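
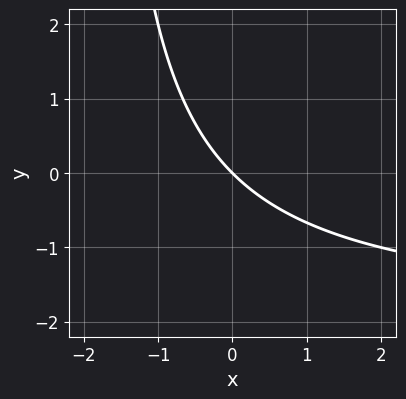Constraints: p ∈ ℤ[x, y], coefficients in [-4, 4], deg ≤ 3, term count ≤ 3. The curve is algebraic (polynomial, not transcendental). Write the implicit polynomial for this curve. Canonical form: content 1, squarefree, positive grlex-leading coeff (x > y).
x*y + 2*x + 2*y

(a) deg p = 2. A generic line meets the curve in up to 2 points.
(b) Reading off the gridlines: one x-axis crossing is at x = 0; it meets the y-axis at y = 0 (among the integer gridlines).
(c) The integer polynomial consistent with all of this is the stated p.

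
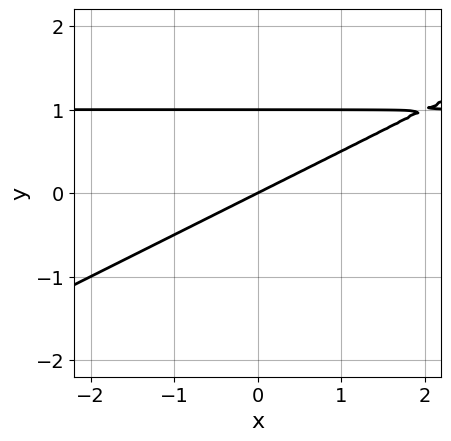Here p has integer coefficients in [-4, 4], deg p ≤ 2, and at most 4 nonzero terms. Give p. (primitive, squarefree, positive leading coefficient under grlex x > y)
1. deg p = 2. No degree-1 curve has this shape.
2. Checking where it meets the axes: one x-axis crossing is at x = 0; the y-axis gridline crossings are at y ∈ {0, 1}.
3. These observations pin down the coefficients.

x*y - 2*y^2 - x + 2*y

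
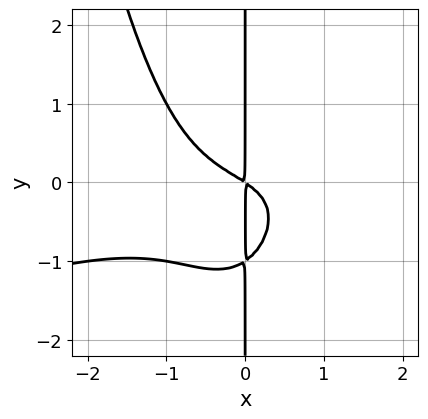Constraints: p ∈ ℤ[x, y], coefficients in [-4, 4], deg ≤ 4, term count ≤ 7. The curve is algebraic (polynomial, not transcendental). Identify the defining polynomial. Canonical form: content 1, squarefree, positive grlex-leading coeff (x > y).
(a) The degree is 4 — no degree-3 curve has this shape.
(b) Checking where it meets the axes: the visible y-axis segment lies entirely on the curve.
(c) Together with the visible shape, these determine p as stated.

x^4 - 3*x^3*y + 3*x*y^2 + 2*x^2 + 3*x*y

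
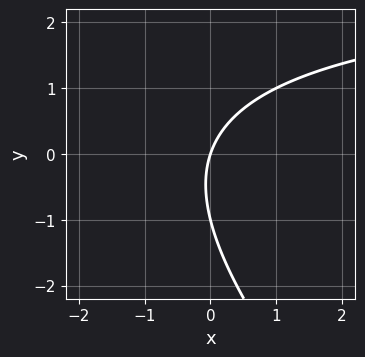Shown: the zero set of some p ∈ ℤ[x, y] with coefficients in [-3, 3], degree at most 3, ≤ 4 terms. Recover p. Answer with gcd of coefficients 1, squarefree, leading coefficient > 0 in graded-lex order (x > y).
(a) Degree: no degree-1 curve has this shape, so deg p = 2.
(b) Reading off the gridlines: it meets the x-axis at x = 0 (among the integer gridlines); the y-axis gridline crossings are at y ∈ {-1, 0}.
(c) Together with the visible shape, these determine p as stated.

x*y + y^2 - 3*x + y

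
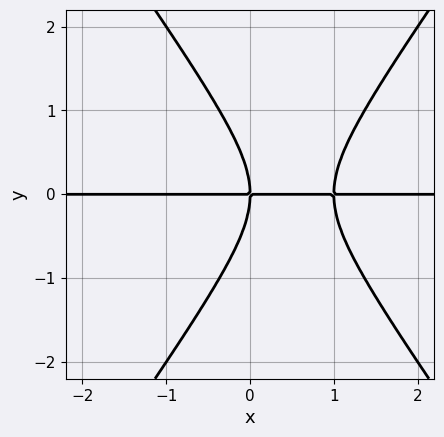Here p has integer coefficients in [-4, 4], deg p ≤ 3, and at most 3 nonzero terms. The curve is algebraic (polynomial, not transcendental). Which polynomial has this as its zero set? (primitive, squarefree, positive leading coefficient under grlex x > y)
(a) Degree: the shape is more complex than any degree-2 curve, so deg p = 3.
(b) Against the integer gridlines: it meets the y-axis at y = 0 (among the integer gridlines); every point of the x-axis in the box is on the curve.
(c) Together with the visible shape, these determine p as stated.

2*x^2*y - y^3 - 2*x*y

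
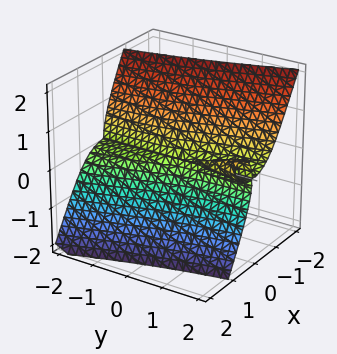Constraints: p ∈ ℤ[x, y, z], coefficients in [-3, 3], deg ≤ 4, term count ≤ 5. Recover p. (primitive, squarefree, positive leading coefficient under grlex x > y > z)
x^3 - x*y*z + x*z^2 + z^3

The picture has 2 separate pieces.
deg p = 3.
Observable constraints: every point of the y-axis in the box is on the surface; it meets the z-axis at z = 0 (among the integer gridlines).
Assembling these constraints gives the stated polynomial.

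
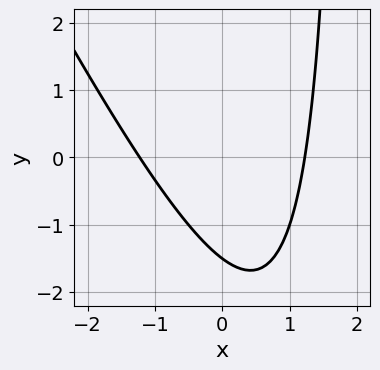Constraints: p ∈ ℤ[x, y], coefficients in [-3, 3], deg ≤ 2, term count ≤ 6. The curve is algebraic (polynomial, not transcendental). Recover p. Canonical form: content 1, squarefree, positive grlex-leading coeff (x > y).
First, deg p = 2. No degree-1 curve has this shape.
Finally, matching integer coefficients to the picture gives p.

2*x^2 + x*y - 2*y - 3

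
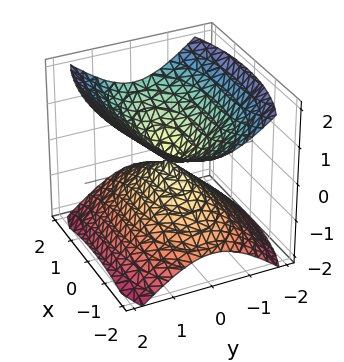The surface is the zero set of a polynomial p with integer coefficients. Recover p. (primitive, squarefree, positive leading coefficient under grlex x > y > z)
1. The picture has 2 separate pieces. They look like related sheets of one shape, so recover p as a whole.
2. The degree is 2 — two nappes meeting at a single point; a quadric.
3. Symmetries: mirror symmetry z ↦ −z ⇒ only even powers of z; mirror symmetry y ↦ −y ⇒ only even powers of y; mirror symmetry x ↦ −x ⇒ only even powers of x.
4. From the visible intercepts: it meets the x-axis at x = 0 (among the integer gridlines); one z-axis crossing is at z = 0; it crosses the y-axis at the gridline y = 0.
5. Fitting integer coefficients to these (and the overall shape) gives p.

x^2 + 3*y^2 - 3*z^2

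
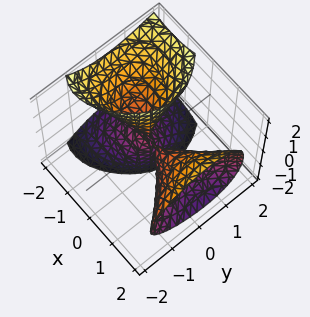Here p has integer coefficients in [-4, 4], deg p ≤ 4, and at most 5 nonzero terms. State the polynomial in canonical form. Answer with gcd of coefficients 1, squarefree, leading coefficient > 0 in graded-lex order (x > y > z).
The picture has 3 separate pieces. Treating them together as one polynomial.
deg p = 3. The shape is more complex than any degree-2 surface.
From the axis intercepts and sections: the visible z-axis segment lies entirely on the surface; it meets the x-axis at x = 0 (among the integer gridlines); it crosses the y-axis at the gridline y = 0.
Putting this together gives p.

x^3 - 2*x*z^2 + y*z^2 - 3*y^2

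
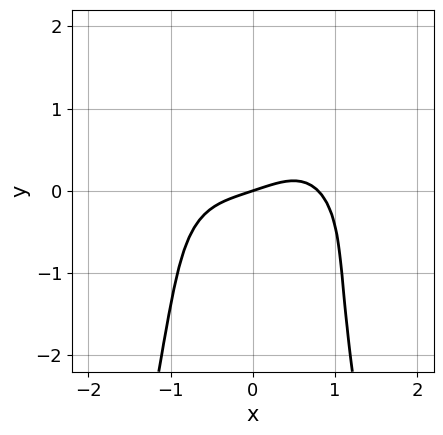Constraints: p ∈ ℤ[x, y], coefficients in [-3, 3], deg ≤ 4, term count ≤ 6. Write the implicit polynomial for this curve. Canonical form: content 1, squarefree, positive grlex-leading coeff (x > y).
(a) deg p = 4. No degree-3 curve has this shape.
(b) Observable constraints: one x-axis crossing is at x = 0; it meets the y-axis at y = 0 (among the integer gridlines).
(c) Assembling these constraints gives the stated polynomial.

2*x^4 + 2*x^2*y^2 + y^3 - x + 3*y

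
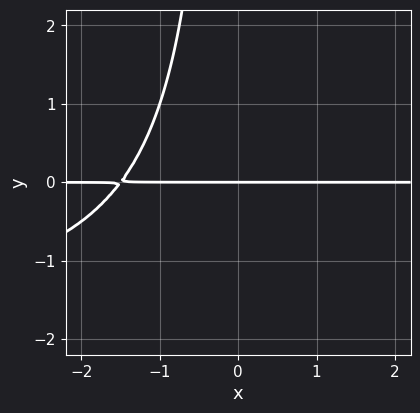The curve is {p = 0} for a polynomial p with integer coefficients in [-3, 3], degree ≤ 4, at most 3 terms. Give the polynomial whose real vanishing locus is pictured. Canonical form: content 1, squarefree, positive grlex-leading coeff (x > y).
(a) Degree: no degree-2 curve has this shape, so deg p = 3.
(b) Reading off the gridlines: every point of the x-axis in the box is on the curve; it meets the y-axis at y = 0 (among the integer gridlines).
(c) Matching integer coefficients to the picture gives p.

x*y^2 + 2*x*y + 3*y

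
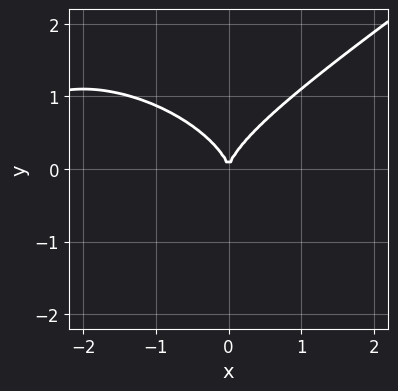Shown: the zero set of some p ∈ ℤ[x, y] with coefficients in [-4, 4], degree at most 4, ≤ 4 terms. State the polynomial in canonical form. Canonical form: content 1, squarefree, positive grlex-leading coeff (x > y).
The degree is 3 — no degree-2 curve has this shape.
From the axis intercepts and sections: it meets the x-axis at x = 0 (among the integer gridlines); it crosses the y-axis at the gridline y = 0.
Matching integer coefficients to the picture gives p.

x^3 - 3*y^3 + 3*x^2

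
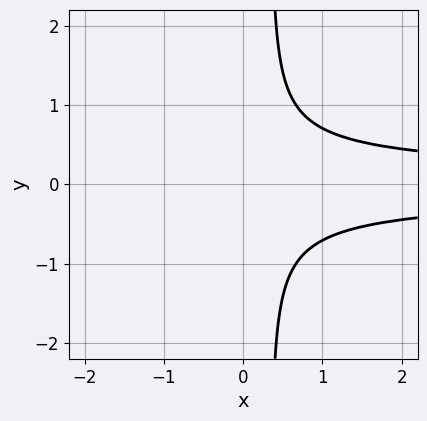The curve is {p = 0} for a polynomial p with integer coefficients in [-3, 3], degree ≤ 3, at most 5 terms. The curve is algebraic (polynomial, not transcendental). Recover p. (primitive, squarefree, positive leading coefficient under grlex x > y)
3*x*y^2 - y^2 - 1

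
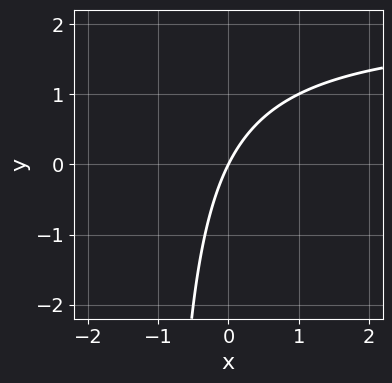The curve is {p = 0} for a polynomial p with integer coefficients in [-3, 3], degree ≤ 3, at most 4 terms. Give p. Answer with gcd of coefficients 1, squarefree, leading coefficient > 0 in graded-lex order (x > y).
x*y - 2*x + y

(a) Degree: a generic line meets the curve in up to 2 points, so deg p = 2.
(b) Reading off the gridlines: it meets the y-axis at y = 0 (among the integer gridlines); one x-axis crossing is at x = 0.
(c) The integer polynomial consistent with all of this is the stated p.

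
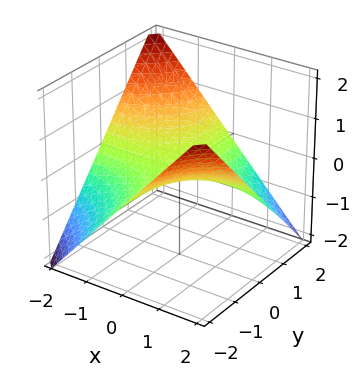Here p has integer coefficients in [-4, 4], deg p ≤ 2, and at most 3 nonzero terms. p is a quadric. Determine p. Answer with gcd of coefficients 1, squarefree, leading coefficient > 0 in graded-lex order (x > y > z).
x*y + 2*z

First, the degree is 2 — a hyperbolic paraboloid; a quadric.
Next, reading off the gridlines: it crosses the z-axis at the gridline z = 0; every point of the y-axis in the box is on the surface.
Finally, these observations pin down the coefficients.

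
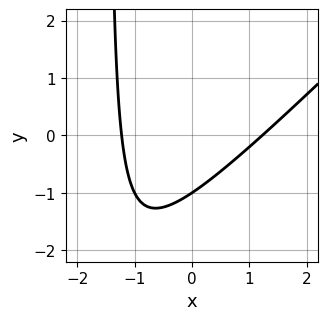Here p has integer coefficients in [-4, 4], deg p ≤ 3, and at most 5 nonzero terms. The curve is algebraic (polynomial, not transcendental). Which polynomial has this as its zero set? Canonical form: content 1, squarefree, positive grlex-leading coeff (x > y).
2*x^2 - 2*x*y - 3*y - 3

First, the degree is 2 — no degree-1 curve has this shape.
Then, checking where it meets the axes: it crosses the y-axis at the gridline y = -1.
Finally, together with the visible shape, these determine p as stated.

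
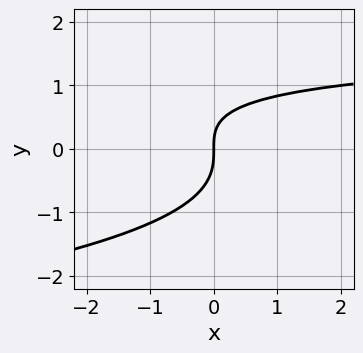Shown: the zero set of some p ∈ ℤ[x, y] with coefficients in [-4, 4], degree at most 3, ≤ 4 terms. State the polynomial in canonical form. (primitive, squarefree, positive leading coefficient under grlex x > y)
2*y^3 + x*y - 2*x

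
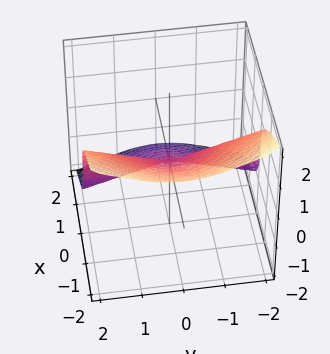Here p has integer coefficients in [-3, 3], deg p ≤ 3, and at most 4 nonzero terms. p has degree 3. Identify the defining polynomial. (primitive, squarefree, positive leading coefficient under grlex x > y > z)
(a) Degree: no degree-2 surface has this shape, so deg p = 3.
(b) Observable constraints: one x-axis crossing is at x = 0; one z-axis crossing is at z = 0.
(c) These observations pin down the coefficients.

x^3 + 2*x*y^2 + 3*z^3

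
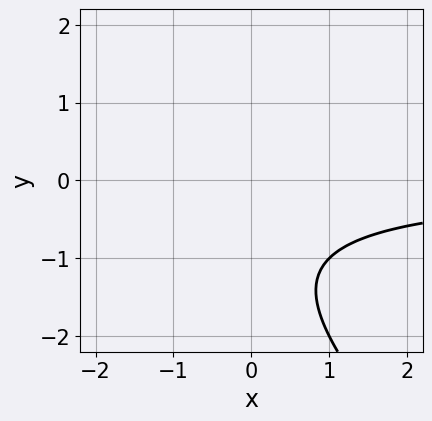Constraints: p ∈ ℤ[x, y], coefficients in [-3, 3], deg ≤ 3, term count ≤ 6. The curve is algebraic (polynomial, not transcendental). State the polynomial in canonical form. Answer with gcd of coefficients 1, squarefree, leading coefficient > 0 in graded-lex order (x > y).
x*y + y^2 + 2*y + 2

First, the degree is 2 — no degree-1 curve has this shape.
Next, observable constraints: it misses every integer gridline on the y-axis; the curve avoids every integer x-axis point in the box.
Finally, putting this together gives p.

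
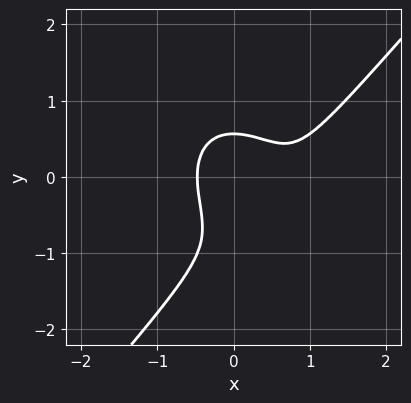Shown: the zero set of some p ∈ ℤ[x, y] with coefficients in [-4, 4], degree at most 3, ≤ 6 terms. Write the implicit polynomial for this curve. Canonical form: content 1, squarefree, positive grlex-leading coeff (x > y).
3*x^3 - 2*y^3 - 3*x^2 - 2*y^2 + 1

(a) deg p = 3. A generic line meets the curve in up to 3 points.
(b) The integer polynomial consistent with all of this is the stated p.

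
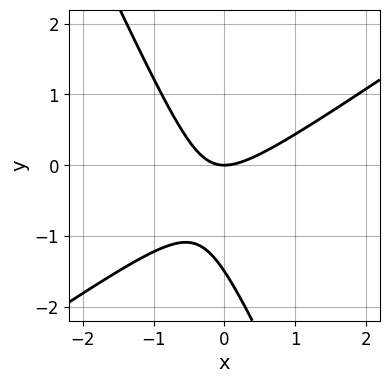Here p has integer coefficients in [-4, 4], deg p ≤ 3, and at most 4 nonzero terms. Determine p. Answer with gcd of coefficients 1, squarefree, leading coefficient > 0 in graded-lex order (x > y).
(a) deg p = 2. No degree-1 curve has this shape.
(b) From the visible intercepts: it meets the y-axis at y = 0 (among the integer gridlines); it crosses the x-axis at the gridline x = 0.
(c) Matching integer coefficients to the picture gives p.

3*x^2 - 3*x*y - 2*y^2 - 3*y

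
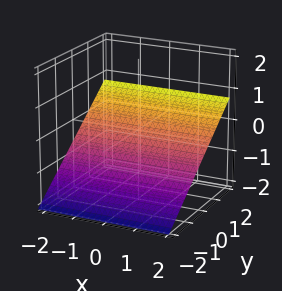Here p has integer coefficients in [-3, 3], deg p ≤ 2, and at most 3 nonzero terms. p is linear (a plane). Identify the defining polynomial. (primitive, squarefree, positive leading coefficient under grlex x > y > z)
First, deg p = 1. The surface is flat (a plane).
Then, reading off the gridlines: the surface avoids every integer x-axis point in the box; it crosses the y-axis at the gridline y = 1.
Finally, assembling these constraints gives the stated polynomial.

2*y - 3*z - 2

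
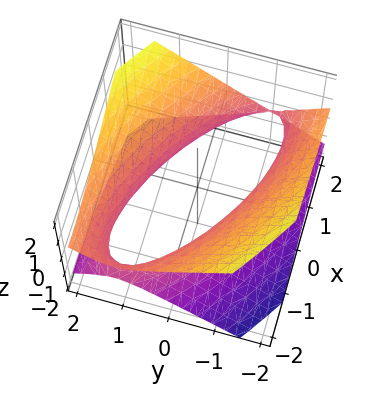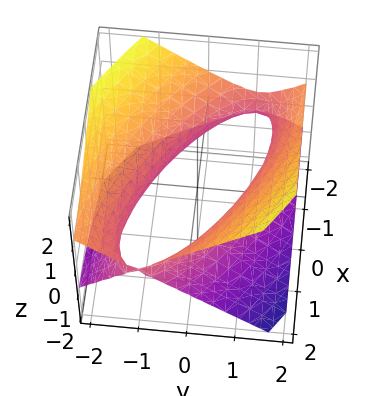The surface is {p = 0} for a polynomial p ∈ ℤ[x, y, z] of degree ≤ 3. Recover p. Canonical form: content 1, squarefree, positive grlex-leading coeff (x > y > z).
First, deg p = 2.
Next, from the axis intercepts and sections: among the integer gridlines, it crosses the y-axis at y ∈ {-1, 1}; no z-intercept at any integer in the box.
Finally, assembling these constraints gives the stated polynomial.

x^2 + 2*x*y + 2*y^2 - 3*z^2 - 2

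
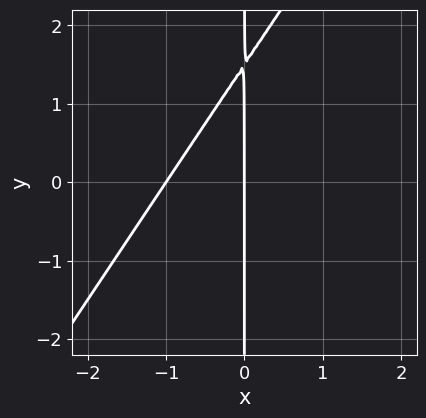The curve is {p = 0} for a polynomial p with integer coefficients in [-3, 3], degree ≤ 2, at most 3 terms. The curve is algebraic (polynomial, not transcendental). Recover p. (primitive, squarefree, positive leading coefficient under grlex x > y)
3*x^2 - 2*x*y + 3*x

First, deg p = 2.
Next, observable constraints: among the integer gridlines, it crosses the x-axis at x ∈ {-1, 0}; every point of the y-axis in the box is on the curve.
Finally, putting this together gives p.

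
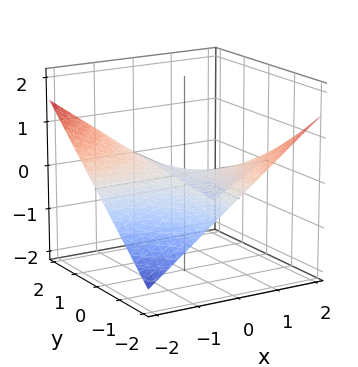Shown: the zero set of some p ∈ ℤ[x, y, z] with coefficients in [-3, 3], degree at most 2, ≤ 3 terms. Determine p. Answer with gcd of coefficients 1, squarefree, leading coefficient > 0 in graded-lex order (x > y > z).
The degree is 2 — no degree-1 surface has this shape.
Observable constraints: the visible y-axis segment lies entirely on the surface; one z-axis crossing is at z = 0.
Matching integer coefficients to the picture gives p. Check: (-2, 0, 0) on the x-axis lies on the surface, and p(-2, 0, 0) = 0. ✓

x*y + 3*z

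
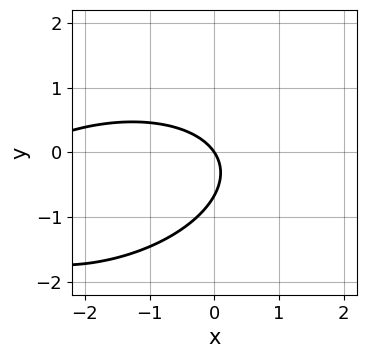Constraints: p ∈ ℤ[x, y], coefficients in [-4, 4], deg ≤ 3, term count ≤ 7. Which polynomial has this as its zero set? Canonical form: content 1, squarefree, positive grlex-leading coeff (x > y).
x^2 - x*y + 3*y^2 + 3*x + 2*y

(a) The degree is 2 — the shape is more complex than any degree-1 curve.
(b) From the visible intercepts: it meets the x-axis at x = 0 (among the integer gridlines); one y-axis crossing is at y = 0.
(c) Solving for integer coefficients yields p as stated.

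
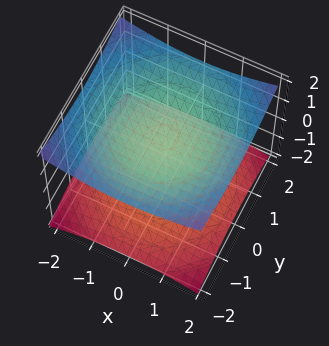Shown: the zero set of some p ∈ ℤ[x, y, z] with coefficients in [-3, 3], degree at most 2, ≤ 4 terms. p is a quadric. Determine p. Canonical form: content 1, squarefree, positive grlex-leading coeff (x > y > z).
(a) The picture has 2 separate pieces. Treating them together as one polynomial.
(b) deg p = 2. Two separate bowl-shaped sheets opening away from each other; a quadric.
(c) Symmetries: mirror symmetry z ↦ −z ⇒ only even powers of z; rotational symmetry about the z-axis ⇒ p depends on x, y only through x² + y².
(d) From the axis intercepts and sections: the surface avoids every integer x-axis point in the box; the z-axis gridline crossings are at z ∈ {-1, 1}; it misses every integer gridline on the y-axis.
(e) These observations pin down the coefficients.

x^2 + y^2 - 3*z^2 + 3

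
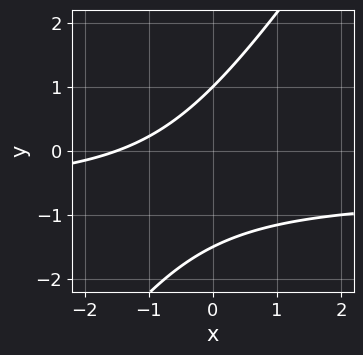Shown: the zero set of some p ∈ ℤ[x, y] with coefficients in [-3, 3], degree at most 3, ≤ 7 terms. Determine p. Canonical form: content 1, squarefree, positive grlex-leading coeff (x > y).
1. Degree: no degree-1 curve has this shape, so deg p = 2.
2. Observable constraints: it meets the y-axis at y = 1 (among the integer gridlines).
3. Solving for integer coefficients yields p as stated.

3*x*y - 2*y^2 + 2*x - y + 3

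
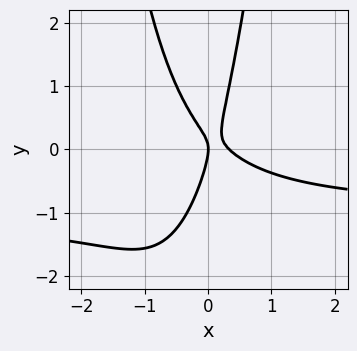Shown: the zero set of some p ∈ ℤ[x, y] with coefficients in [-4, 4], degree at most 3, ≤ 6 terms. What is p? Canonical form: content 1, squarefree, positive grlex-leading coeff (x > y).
3*x^2*y + 3*x^2 + 2*x*y - y^2 - x

(a) deg p = 3. The shape is more complex than any degree-2 curve.
(b) Observable constraints: it meets the y-axis at y = 0 (among the integer gridlines); it meets the x-axis at x = 0 (among the integer gridlines).
(c) Assembling these constraints gives the stated polynomial.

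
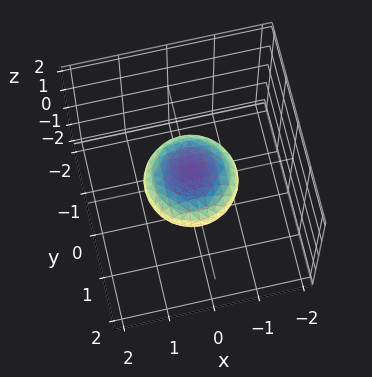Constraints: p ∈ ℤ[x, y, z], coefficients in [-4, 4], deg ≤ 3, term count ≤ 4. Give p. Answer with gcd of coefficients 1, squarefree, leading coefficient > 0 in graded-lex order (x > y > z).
x^2 + y^2 + 2*z^2 - 1

(a) deg p = 2. Bounded and convex; a quadric.
(b) Symmetries: mirror symmetry z ↦ −z ⇒ only even powers of z; the z-axis is an axis of rotation, so x and y enter only as x² + y².
(c) Observable constraints: the y-axis gridline crossings are at y ∈ {-1, 1}; a circular section at z = 0 has radius exactly 1; among the integer gridlines, it crosses the x-axis at x ∈ {-1, 1}.
(d) Fitting integer coefficients to these (and the overall shape) gives p.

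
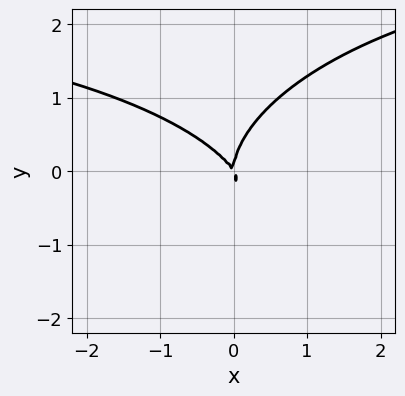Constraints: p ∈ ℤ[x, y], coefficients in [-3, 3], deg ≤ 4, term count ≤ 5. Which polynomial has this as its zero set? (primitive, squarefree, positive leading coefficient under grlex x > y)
1. deg p = 3. The shape is more complex than any degree-2 curve.
2. Against the integer gridlines: one x-axis crossing is at x = 0; one y-axis crossing is at y = 0.
3. The integer polynomial consistent with all of this is the stated p.

x^2*y + 2*y^3 - 3*x^2 - 2*x*y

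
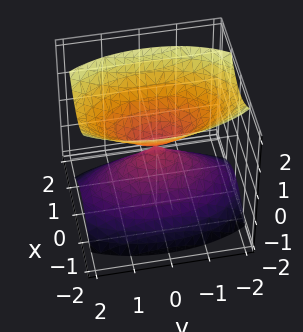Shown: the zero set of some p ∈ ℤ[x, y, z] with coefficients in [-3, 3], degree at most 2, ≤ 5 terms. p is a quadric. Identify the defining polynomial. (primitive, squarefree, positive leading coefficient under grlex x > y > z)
3*x^2 + y^2 - 2*z^2

First, I count 2 distinct pieces. They look like related sheets of one shape, so recover p as a whole.
Then, degree: two nappes meeting at a single point; a quadric, so deg p = 2.
Then, symmetries: it's symmetric under y → −y, forcing even powers of y; mirror symmetry z ↦ −z ⇒ only even powers of z; the x ↦ −x reflection is a symmetry, so x appears only in even powers.
Next, against the integer gridlines: it meets the x-axis at x = 0 (among the integer gridlines); one z-axis crossing is at z = 0; it crosses the y-axis at the gridline y = 0.
Finally, these observations pin down the coefficients.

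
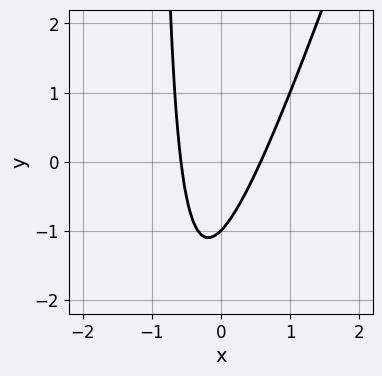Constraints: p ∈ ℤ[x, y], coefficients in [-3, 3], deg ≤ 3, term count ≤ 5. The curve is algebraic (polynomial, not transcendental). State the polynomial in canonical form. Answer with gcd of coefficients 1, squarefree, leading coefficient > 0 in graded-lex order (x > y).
3*x^2 - x*y - y - 1

First, deg p = 2. No degree-1 curve has this shape.
Next, observable constraints: one y-axis crossing is at y = -1.
Finally, solving for integer coefficients yields p as stated.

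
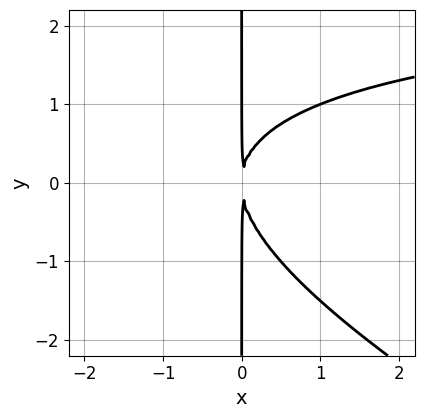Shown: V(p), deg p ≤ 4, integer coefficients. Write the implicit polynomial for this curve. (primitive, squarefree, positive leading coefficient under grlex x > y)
(a) The degree is 3 — no degree-2 curve has this shape.
(b) Checking where it meets the axes: the visible y-axis segment lies entirely on the curve.
(c) These observations pin down the coefficients.

x^2*y + 2*x*y^2 - 3*x^2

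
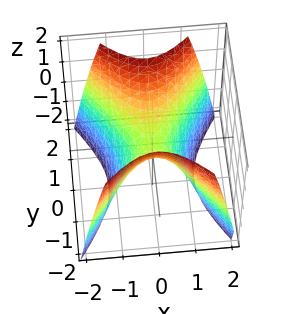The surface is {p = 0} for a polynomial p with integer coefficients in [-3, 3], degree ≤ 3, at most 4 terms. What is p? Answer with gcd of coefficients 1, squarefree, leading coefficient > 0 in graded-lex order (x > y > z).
1. deg p = 2.
2. Symmetries: the x ↦ −x reflection is a symmetry, so x appears only in even powers; it's symmetric under y → −y, forcing even powers of y.
3. Checking where it meets the axes: one z-axis crossing is at z = 0; it crosses the x-axis at the gridline x = 0; one y-axis crossing is at y = 0.
4. Matching integer coefficients to the picture gives p.

3*x^2 - 2*y^2 + 2*z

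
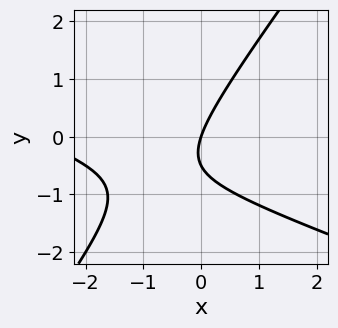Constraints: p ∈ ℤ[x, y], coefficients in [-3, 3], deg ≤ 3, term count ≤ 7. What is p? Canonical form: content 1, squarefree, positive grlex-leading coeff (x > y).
(a) The degree is 2 — the shape is more complex than any degree-1 curve.
(b) Observable constraints: it meets the y-axis at y = 0 (among the integer gridlines); it meets the x-axis at x = 0 (among the integer gridlines).
(c) Together with the visible shape, these determine p as stated.

x^2 + 2*x*y - 2*y^2 + 3*x - y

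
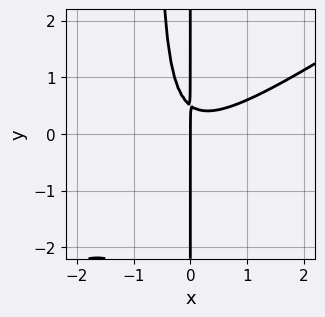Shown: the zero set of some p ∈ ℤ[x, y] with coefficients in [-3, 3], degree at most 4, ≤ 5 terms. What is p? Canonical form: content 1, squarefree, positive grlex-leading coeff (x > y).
2*x^3 - 3*x^2*y - 2*x*y + x

Degree: a generic line meets the curve in up to 3 points, so deg p = 3.
Observable constraints: it crosses the x-axis at the gridline x = 0; the visible y-axis segment lies entirely on the curve.
Fitting integer coefficients to these (and the overall shape) gives p.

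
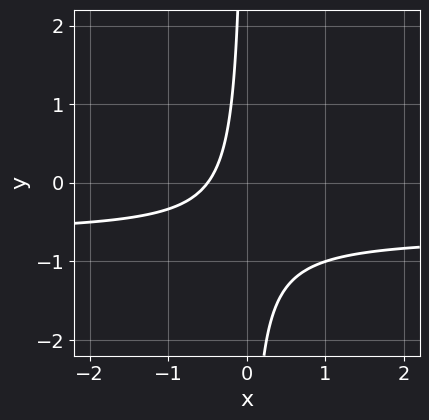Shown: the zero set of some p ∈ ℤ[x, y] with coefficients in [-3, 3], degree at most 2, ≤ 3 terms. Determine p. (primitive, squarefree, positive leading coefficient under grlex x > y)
3*x*y + 2*x + 1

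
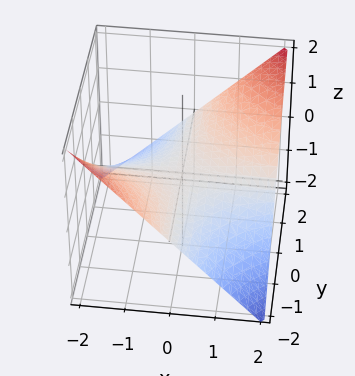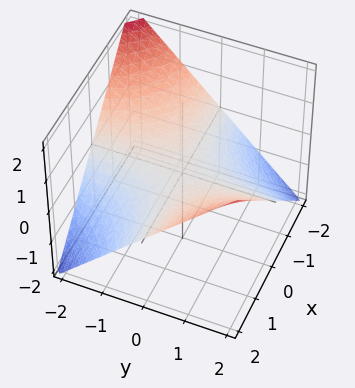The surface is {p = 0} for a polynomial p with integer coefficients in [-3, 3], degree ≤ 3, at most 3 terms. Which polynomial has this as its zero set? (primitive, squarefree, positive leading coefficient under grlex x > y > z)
x*y - 2*z

deg p = 2. A hyperbolic paraboloid; a quadric.
Checking where it meets the axes: every point of the y-axis in the box is on the surface; every point of the x-axis in the box is on the surface; it crosses the z-axis at the gridline z = 0.
The integer polynomial consistent with all of this is the stated p.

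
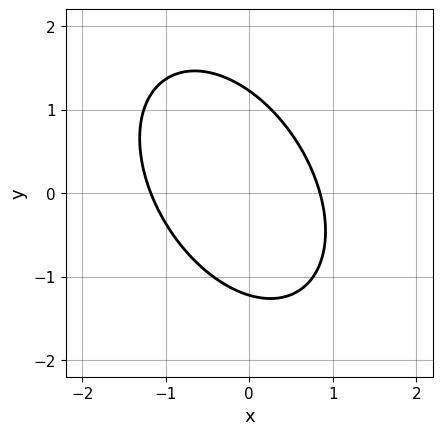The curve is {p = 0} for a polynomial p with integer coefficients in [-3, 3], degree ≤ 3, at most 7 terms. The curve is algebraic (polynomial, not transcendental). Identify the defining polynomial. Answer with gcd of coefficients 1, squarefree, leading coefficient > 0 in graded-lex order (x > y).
3*x^2 + 2*x*y + 2*y^2 + x - 3

(a) deg p = 2. A generic line meets the curve in up to 2 points.
(b) Solving for integer coefficients yields p as stated.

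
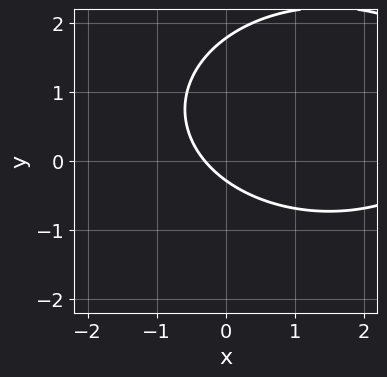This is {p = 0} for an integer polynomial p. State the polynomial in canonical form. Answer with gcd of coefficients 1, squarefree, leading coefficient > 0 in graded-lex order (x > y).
1. deg p = 2.
2. Solving for integer coefficients yields p as stated.

x^2 + 2*y^2 - 3*x - 3*y - 1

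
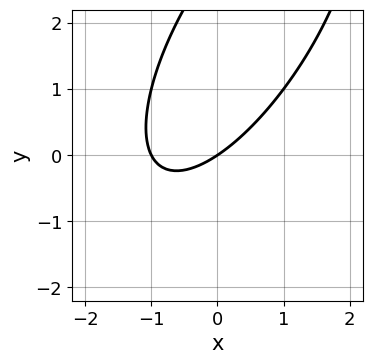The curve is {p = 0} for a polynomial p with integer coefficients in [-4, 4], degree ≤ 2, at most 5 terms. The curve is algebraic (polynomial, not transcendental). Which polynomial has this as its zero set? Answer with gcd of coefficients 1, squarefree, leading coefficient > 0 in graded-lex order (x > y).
2*x^2 - 2*x*y + y^2 + 2*x - 3*y

Degree: no degree-1 curve has this shape, so deg p = 2.
From the visible intercepts: it meets the y-axis at y = 0 (among the integer gridlines); the x-axis gridline crossings are at x ∈ {-1, 0}.
Putting this together gives p.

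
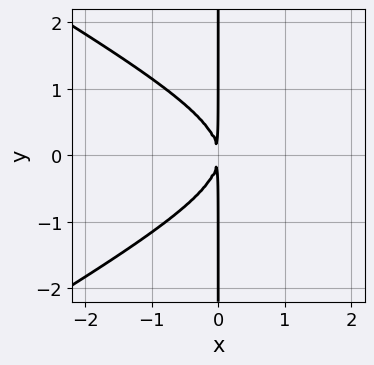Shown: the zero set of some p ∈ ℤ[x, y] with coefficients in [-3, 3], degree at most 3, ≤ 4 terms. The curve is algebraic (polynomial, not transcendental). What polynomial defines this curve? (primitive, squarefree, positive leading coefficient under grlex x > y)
x^3 - 3*x*y^2 - 3*x^2

(a) deg p = 3.
(b) Symmetries: mirror symmetry y ↦ −y ⇒ only even powers of y.
(c) Observable constraints: the visible y-axis segment lies entirely on the curve.
(d) Together with the visible shape, these determine p as stated.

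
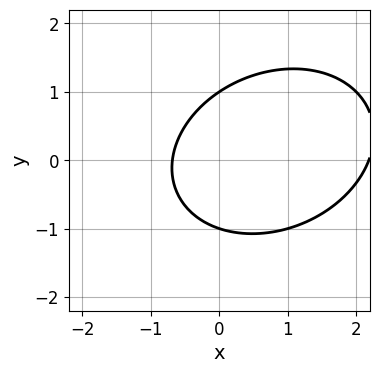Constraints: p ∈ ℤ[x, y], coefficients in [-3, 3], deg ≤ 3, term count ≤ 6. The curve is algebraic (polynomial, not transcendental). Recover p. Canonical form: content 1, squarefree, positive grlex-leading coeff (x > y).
2*x^2 - x*y + 3*y^2 - 3*x - 3

First, the degree is 2 — a generic line meets the curve in up to 2 points.
Then, from the axis intercepts and sections: among the integer gridlines, it crosses the y-axis at y ∈ {-1, 1}.
Finally, matching integer coefficients to the picture gives p.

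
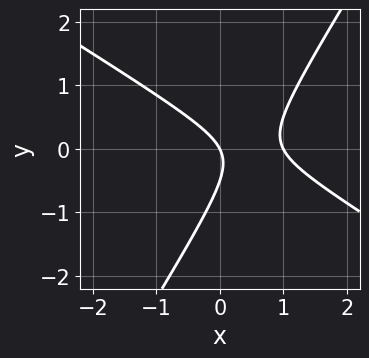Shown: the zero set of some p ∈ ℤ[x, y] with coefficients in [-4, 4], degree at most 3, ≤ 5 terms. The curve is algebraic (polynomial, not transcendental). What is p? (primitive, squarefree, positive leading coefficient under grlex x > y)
2*x^2 + 2*x*y - 2*y^2 - 2*x - y

(a) deg p = 2. A generic line meets the curve in up to 2 points.
(b) Observable constraints: among the integer gridlines, it crosses the x-axis at x ∈ {0, 1}; one y-axis crossing is at y = 0.
(c) Assembling these constraints gives the stated polynomial.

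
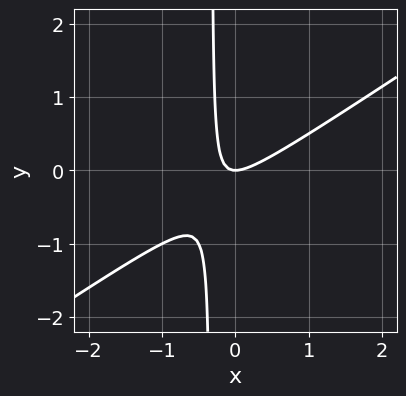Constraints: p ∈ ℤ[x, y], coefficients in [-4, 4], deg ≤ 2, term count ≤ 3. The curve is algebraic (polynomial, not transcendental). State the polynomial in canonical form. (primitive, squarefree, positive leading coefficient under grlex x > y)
2*x^2 - 3*x*y - y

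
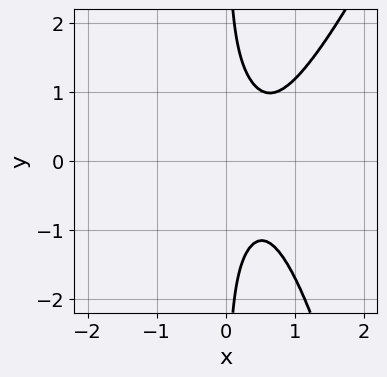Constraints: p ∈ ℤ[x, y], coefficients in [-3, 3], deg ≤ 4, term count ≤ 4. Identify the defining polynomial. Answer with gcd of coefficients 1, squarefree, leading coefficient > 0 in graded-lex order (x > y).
deg p = 4. The shape is more complex than any degree-3 curve.
Against the integer gridlines: it misses every integer gridline on the x-axis; no y-intercept at any integer in the box.
These observations pin down the coefficients.

3*x^4 - x^3*y - 2*x*y^2 + 1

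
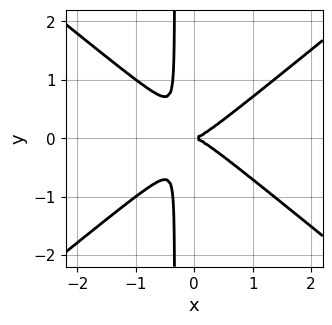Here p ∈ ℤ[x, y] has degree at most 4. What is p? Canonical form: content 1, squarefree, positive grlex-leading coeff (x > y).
2*x^3 - 3*x*y^2 - y^2

1. Degree: the shape is more complex than any degree-2 curve, so deg p = 3.
2. Symmetries: mirror symmetry y ↦ −y ⇒ only even powers of y.
3. Observable constraints: one y-axis crossing is at y = 0; it crosses the x-axis at the gridline x = 0.
4. Fitting integer coefficients to these (and the overall shape) gives p.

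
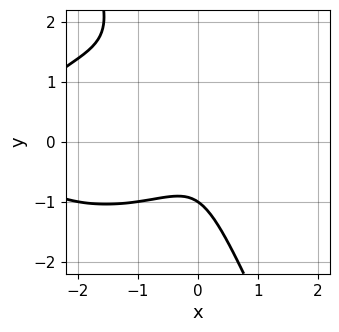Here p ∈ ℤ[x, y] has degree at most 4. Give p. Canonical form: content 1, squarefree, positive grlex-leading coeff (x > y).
First, deg p = 3. No degree-2 curve has this shape.
Then, checking where it meets the axes: it meets the y-axis at y = -1 (among the integer gridlines); it misses every integer gridline on the x-axis.
Finally, fitting integer coefficients to these (and the overall shape) gives p.

x^3 + 2*x*y^2 + y^3 + 3*x^2 + 1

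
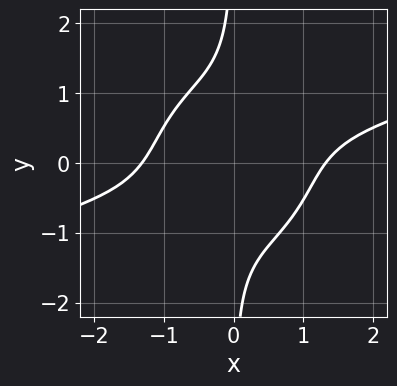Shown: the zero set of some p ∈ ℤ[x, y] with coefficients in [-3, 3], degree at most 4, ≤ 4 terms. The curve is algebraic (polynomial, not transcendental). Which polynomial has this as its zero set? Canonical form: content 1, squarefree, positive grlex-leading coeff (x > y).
x^4 - 3*x^3*y - 3*x*y^3 - 3

(a) The degree is 4 — the shape is more complex than any degree-3 curve.
(b) Observable constraints: the curve avoids every integer y-axis point in the box.
(c) These observations pin down the coefficients.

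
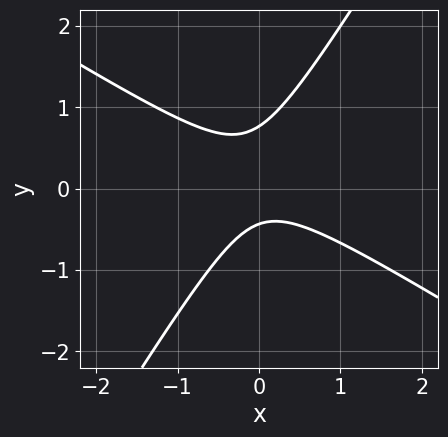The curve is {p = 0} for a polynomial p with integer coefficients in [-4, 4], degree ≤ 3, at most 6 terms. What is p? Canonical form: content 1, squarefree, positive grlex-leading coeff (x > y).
(a) Degree: a generic line meets the curve in up to 2 points, so deg p = 2.
(b) Observable constraints: it misses every integer gridline on the x-axis.
(c) Solving for integer coefficients yields p as stated.

3*x^2 + 3*x*y - 3*y^2 + y + 1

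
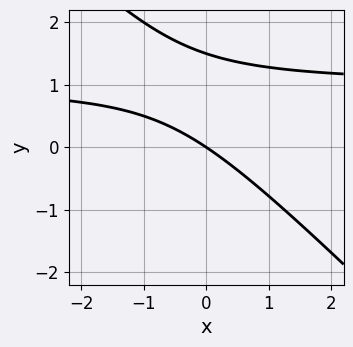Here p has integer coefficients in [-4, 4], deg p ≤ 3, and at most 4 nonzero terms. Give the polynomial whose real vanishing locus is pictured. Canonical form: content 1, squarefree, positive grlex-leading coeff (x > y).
First, deg p = 2.
Then, from the axis intercepts and sections: it crosses the y-axis at the gridline y = 0; one x-axis crossing is at x = 0.
Finally, fitting integer coefficients to these (and the overall shape) gives p.

2*x*y + 2*y^2 - 2*x - 3*y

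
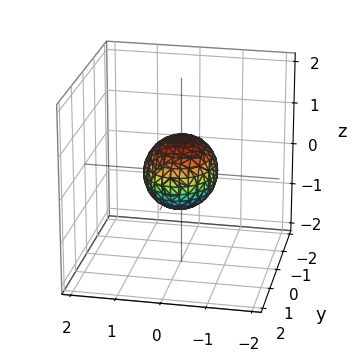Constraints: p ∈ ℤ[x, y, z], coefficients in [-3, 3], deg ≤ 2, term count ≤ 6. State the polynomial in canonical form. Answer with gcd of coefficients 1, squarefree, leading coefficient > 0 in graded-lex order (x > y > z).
3*x^2 + 2*y^2 + 3*z^2 - 2

First, deg p = 2. Bounded and convex; a quadric.
Then, symmetries: mirror symmetry x ↦ −x ⇒ only even powers of x; the z ↦ −z reflection is a symmetry, so z appears only in even powers; mirror symmetry y ↦ −y ⇒ only even powers of y.
Then, observable constraints: among the integer gridlines, it crosses the y-axis at y ∈ {-1, 1}.
Finally, the integer polynomial consistent with all of this is the stated p.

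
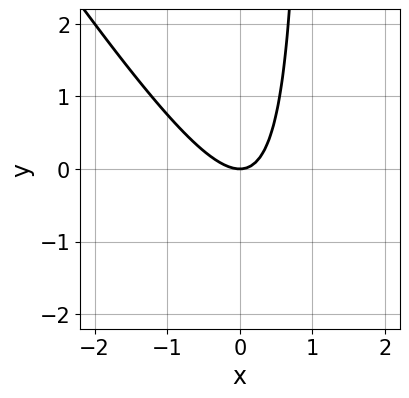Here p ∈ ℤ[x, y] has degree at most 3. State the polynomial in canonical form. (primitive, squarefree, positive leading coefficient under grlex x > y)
3*x^2 + 2*x*y - 2*y

1. The degree is 2 — no degree-1 curve has this shape.
2. From the axis intercepts and sections: one y-axis crossing is at y = 0; it meets the x-axis at x = 0 (among the integer gridlines).
3. Matching integer coefficients to the picture gives p.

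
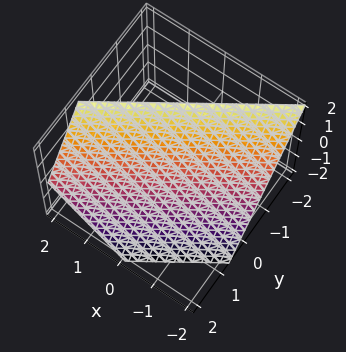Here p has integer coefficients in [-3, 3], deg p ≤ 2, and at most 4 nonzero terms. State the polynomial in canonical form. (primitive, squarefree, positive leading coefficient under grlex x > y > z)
2*x - 3*y - 2*z + 2

First, degree: the surface is flat (a plane), so deg p = 1.
Then, against the integer gridlines: it crosses the x-axis at the gridline x = -1; it meets the z-axis at z = 1 (among the integer gridlines).
Finally, the integer polynomial consistent with all of this is the stated p.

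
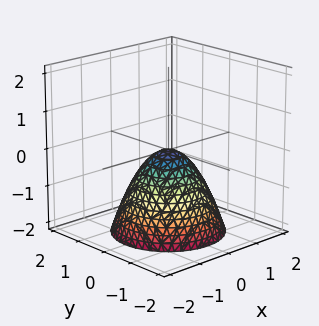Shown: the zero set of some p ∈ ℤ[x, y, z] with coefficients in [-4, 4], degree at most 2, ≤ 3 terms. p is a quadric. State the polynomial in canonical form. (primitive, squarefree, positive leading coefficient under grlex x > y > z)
1. deg p = 2. A single bowl opening along one axis; a quadric.
2. By symmetry, every cross-section ⟂ z is a circle, so x, y appear only via x² + y².
3. Checking where it meets the axes: it meets the x-axis at x = 0 (among the integer gridlines); it crosses the z-axis at the gridline z = 0; a circular section at z = -1 has radius exactly 1.
4. Solving for integer coefficients yields p as stated.

x^2 + y^2 + z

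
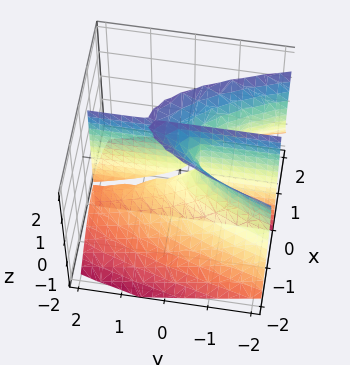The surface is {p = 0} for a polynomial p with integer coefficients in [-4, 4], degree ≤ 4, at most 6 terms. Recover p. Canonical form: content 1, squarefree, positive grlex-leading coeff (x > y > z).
3*x^3 - 2*x*z^2 + 3*x*y + 3*x*z

First, I count 2 distinct pieces.
Next, the degree is 3 — the shape is more complex than any degree-2 surface.
Next, checking where it meets the axes: the visible z-axis segment lies entirely on the surface; every point of the y-axis in the box is on the surface; one x-axis crossing is at x = 0.
Finally, matching integer coefficients to the picture gives p.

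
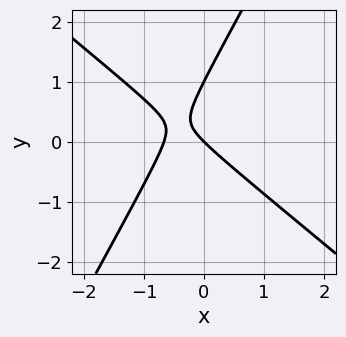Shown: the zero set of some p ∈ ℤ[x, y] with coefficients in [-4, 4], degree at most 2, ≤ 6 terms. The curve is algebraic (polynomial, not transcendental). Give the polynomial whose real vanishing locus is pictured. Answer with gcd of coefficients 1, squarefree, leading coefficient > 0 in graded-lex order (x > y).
deg p = 2. The shape is more complex than any degree-1 curve.
Checking where it meets the axes: the y-axis gridline crossings are at y ∈ {0, 1}; it meets the x-axis at x = 0 (among the integer gridlines).
These observations pin down the coefficients.

3*x^2 + 2*x*y - 2*y^2 + 2*x + 2*y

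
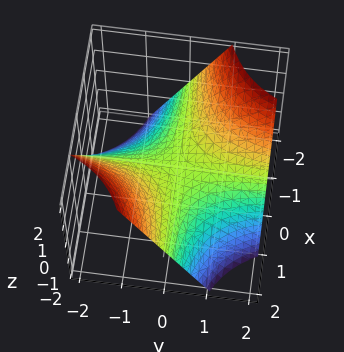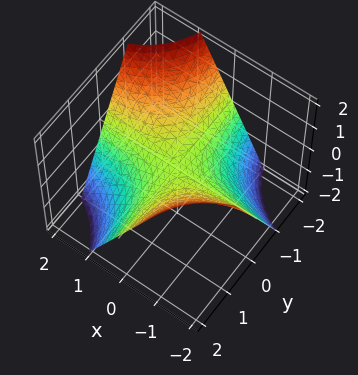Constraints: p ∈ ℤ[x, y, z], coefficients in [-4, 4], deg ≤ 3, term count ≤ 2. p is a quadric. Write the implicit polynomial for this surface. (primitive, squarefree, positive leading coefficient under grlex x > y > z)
(a) Degree: a hyperbolic paraboloid; a quadric, so deg p = 2.
(b) From the axis intercepts and sections: the visible x-axis segment lies entirely on the surface; every point of the y-axis in the box is on the surface.
(c) Putting this together gives p.

x*y + z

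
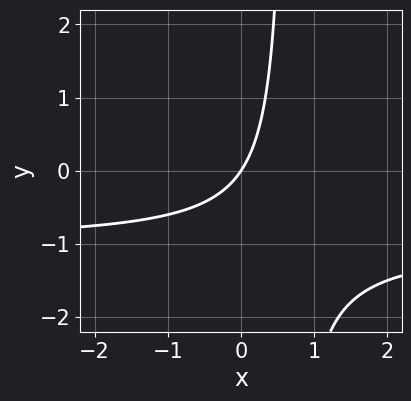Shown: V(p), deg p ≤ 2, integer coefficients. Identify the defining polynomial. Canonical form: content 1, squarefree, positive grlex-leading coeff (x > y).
3*x*y + 3*x - 2*y

(a) The degree is 2 — a generic line meets the curve in up to 2 points.
(b) Against the integer gridlines: one x-axis crossing is at x = 0; one y-axis crossing is at y = 0.
(c) Putting this together gives p.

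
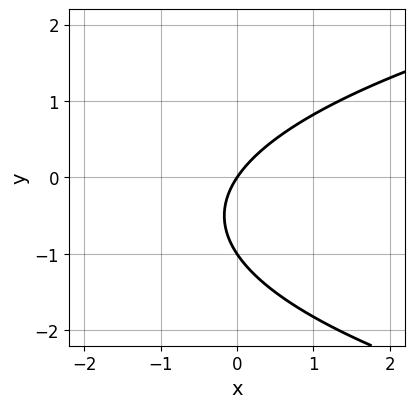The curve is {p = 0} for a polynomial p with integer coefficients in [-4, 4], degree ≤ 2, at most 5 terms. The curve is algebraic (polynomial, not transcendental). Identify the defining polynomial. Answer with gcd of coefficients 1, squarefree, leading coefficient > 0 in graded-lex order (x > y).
2*y^2 - 3*x + 2*y

deg p = 2. No degree-1 curve has this shape.
Reading off the gridlines: one x-axis crossing is at x = 0; among the integer gridlines, it crosses the y-axis at y ∈ {-1, 0}.
Matching integer coefficients to the picture gives p.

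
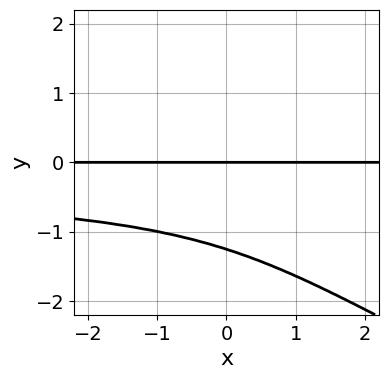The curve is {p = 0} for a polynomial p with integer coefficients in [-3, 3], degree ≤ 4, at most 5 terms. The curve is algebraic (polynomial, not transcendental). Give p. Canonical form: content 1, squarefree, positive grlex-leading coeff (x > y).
First, deg p = 4. A generic line meets the curve in up to 4 points.
Then, from the axis intercepts and sections: every point of the x-axis in the box is on the curve; it meets the y-axis at y = 0 (among the integer gridlines).
Finally, matching integer coefficients to the picture gives p.

x*y^3 + 2*y^4 + 3*y^3 + 3*y^2 + 3*y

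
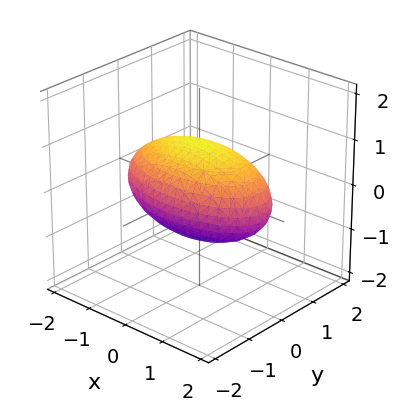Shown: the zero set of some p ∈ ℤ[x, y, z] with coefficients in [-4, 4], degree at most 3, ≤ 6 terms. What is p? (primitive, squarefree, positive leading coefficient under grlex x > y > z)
x^2 + 3*y^2 + 3*z^2 - 3

(a) Degree: bounded and convex; a quadric, so deg p = 2.
(b) Symmetries: the z ↦ −z reflection is a symmetry, so z appears only in even powers; mirror symmetry y ↦ −y ⇒ only even powers of y; it's symmetric under x → −x, forcing even powers of x.
(c) Reading off the gridlines: among the integer gridlines, it crosses the y-axis at y ∈ {-1, 1}; the z-axis gridline crossings are at z ∈ {-1, 1}.
(d) The integer polynomial consistent with all of this is the stated p.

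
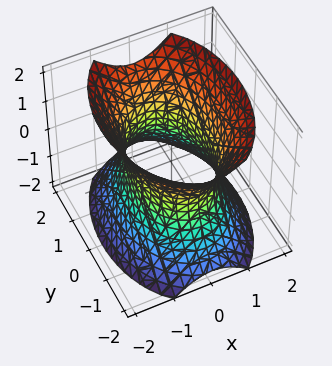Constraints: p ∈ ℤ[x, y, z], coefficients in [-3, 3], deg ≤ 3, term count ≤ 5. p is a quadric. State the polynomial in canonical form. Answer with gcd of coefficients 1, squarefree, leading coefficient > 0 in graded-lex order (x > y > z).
2*x^2 + y^2 - z^2 - 2

1. deg p = 2.
2. Symmetries: the x ↦ −x reflection is a symmetry, so x appears only in even powers; the y ↦ −y reflection is a symmetry, so y appears only in even powers; it's symmetric under z → −z, forcing even powers of z.
3. Observable constraints: the surface avoids every integer z-axis point in the box; among the integer gridlines, it crosses the x-axis at x ∈ {-1, 1}.
4. Putting this together gives p.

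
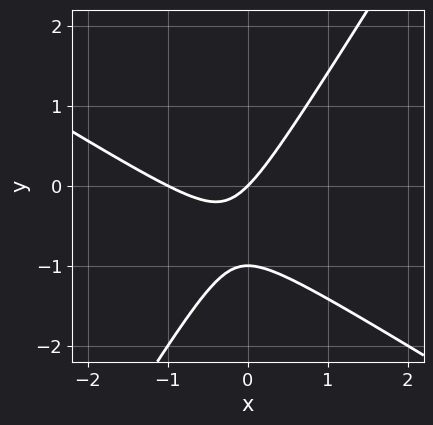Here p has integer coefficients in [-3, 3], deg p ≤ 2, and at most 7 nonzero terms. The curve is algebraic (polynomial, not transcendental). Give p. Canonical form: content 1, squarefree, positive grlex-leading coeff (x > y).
(a) The degree is 2 — the shape is more complex than any degree-1 curve.
(b) Checking where it meets the axes: among the integer gridlines, it crosses the y-axis at y ∈ {-1, 0}; among the integer gridlines, it crosses the x-axis at x ∈ {-1, 0}.
(c) The integer polynomial consistent with all of this is the stated p.

x^2 + x*y - y^2 + x - y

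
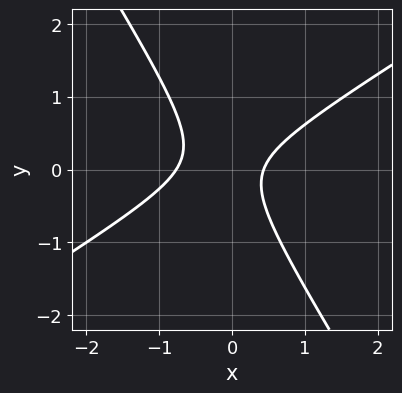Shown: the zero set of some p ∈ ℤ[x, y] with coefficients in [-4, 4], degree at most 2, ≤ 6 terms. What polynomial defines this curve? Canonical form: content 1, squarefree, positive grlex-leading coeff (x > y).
3*x^2 - 3*x*y - 3*y^2 + x - 1

1. Degree: the shape is more complex than any degree-1 curve, so deg p = 2.
2. Observable constraints: the curve avoids every integer y-axis point in the box.
3. Fitting integer coefficients to these (and the overall shape) gives p.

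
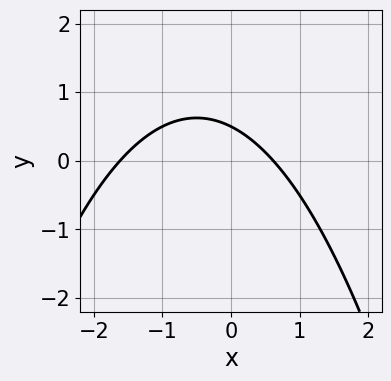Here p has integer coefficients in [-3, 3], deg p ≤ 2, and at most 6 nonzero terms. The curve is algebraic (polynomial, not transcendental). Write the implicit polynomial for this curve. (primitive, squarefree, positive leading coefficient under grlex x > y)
x^2 + x + 2*y - 1

First, deg p = 2.
Finally, putting this together gives p.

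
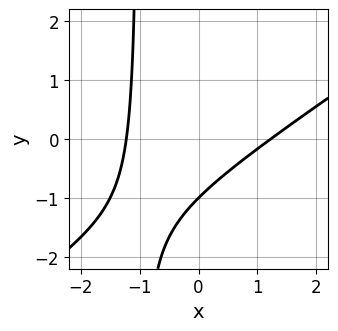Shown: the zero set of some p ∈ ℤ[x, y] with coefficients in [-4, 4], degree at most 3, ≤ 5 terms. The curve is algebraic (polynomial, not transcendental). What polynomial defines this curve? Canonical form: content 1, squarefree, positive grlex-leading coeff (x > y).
2*x^2 - 3*x*y - 3*y - 3

(a) Degree: no degree-1 curve has this shape, so deg p = 2.
(b) From the axis intercepts and sections: it crosses the y-axis at the gridline y = -1.
(c) These observations pin down the coefficients.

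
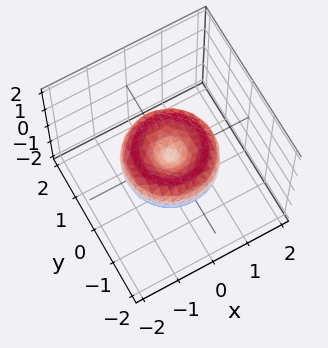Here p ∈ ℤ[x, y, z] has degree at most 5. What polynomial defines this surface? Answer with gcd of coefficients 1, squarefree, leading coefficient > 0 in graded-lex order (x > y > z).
deg p = 4. No degree-3 surface has this shape.
Symmetries: rotational symmetry about the z-axis ⇒ p depends on x, y only through x² + y².
Reading off the gridlines: one x-axis crossing is at x = 0; it crosses the y-axis at the gridline y = 0; a circular section at z = 0 has radius between 1 and 2; one z-axis crossing is at z = 0.
Putting this together gives p.

2*x^4 + 4*x^2*y^2 + 2*y^4 - 3*x^2 - 3*y^2 + 3*z^2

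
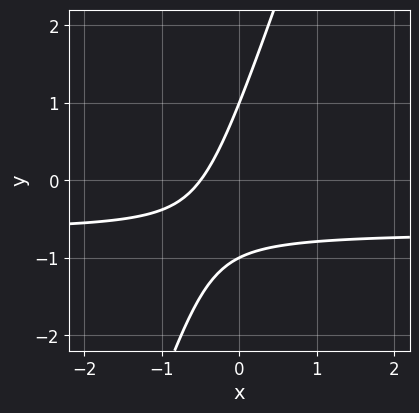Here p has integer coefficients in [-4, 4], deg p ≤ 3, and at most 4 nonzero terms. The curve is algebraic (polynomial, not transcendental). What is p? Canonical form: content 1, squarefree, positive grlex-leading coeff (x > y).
3*x*y - y^2 + 2*x + 1

Degree: the shape is more complex than any degree-1 curve, so deg p = 2.
Against the integer gridlines: the y-axis gridline crossings are at y ∈ {-1, 1}.
Assembling these constraints gives the stated polynomial.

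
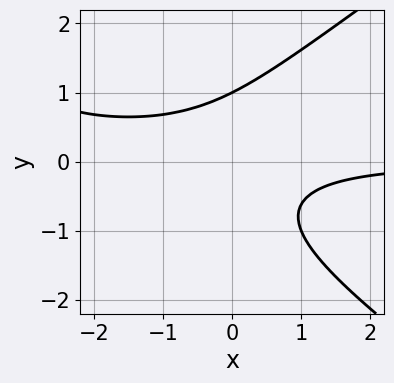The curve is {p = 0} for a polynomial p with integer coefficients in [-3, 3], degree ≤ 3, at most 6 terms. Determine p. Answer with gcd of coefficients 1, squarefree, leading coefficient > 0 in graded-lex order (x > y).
x^2*y - 2*y^3 + 3*x*y + 2

First, the degree is 3 — the shape is more complex than any degree-2 curve.
Next, observable constraints: no x-intercept at any integer in the box; one y-axis crossing is at y = 1.
Finally, matching integer coefficients to the picture gives p.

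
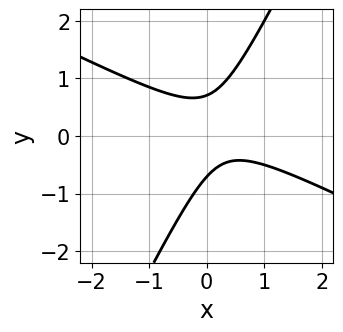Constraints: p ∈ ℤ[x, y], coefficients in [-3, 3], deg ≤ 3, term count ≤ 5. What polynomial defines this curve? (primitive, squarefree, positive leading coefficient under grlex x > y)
First, deg p = 2.
Then, from the axis intercepts and sections: no x-intercept at any integer in the box.
Finally, putting this together gives p.

2*x^2 + 3*x*y - 2*y^2 - x + 1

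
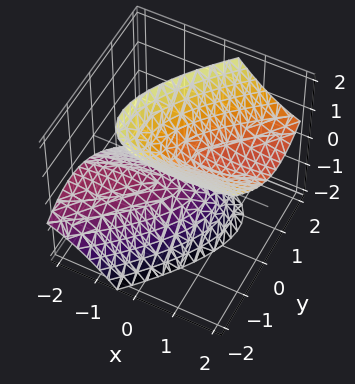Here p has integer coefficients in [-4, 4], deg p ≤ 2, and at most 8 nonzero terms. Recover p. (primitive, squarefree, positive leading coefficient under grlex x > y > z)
x^2 - 3*x*y - 3*x*z + 3*y^2 - 2*z^2 + 1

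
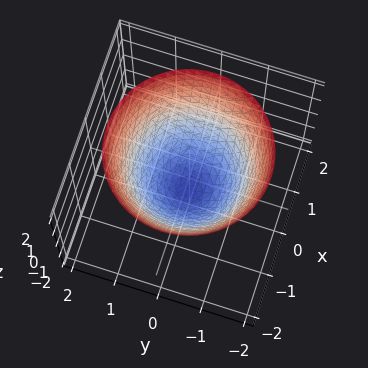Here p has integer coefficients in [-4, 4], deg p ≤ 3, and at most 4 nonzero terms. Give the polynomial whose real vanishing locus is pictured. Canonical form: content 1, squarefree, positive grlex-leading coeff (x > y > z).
1. The degree is 2 — no degree-1 surface has this shape.
2. Symmetries: rotational symmetry about the z-axis ⇒ p depends on x, y only through x² + y².
3. Observable constraints: one z-axis crossing is at z = -1; a circular section at z = 2 has radius between 1 and 2; among the integer gridlines, it crosses the y-axis at y ∈ {-1, 1}.
4. Together with the visible shape, these determine p as stated. Check: (-1, 0, 0) on the x-axis lies on the surface, and p(-1, 0, 0) = 0. ✓

x^2 + y^2 - z - 1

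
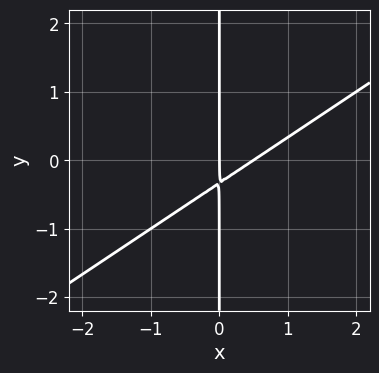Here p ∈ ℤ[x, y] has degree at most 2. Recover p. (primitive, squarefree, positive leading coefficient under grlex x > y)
2*x^2 - 3*x*y - x

First, deg p = 2. A generic line meets the curve in up to 2 points.
Next, from the visible intercepts: every point of the y-axis in the box is on the curve; one x-axis crossing is at x = 0.
Finally, putting this together gives p.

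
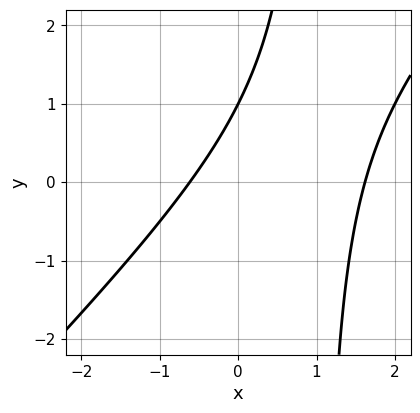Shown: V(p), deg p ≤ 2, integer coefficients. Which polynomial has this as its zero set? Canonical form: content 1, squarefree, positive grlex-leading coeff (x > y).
Degree: the shape is more complex than any degree-1 curve, so deg p = 2.
Checking where it meets the axes: one y-axis crossing is at y = 1.
Matching integer coefficients to the picture gives p.

x^2 - x*y - x + y - 1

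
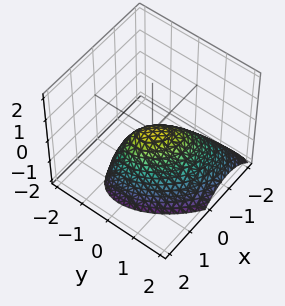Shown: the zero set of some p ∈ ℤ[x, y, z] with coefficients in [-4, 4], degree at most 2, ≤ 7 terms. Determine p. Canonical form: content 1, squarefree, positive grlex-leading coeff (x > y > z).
2*x^2 + 2*x*y + 2*y^2 + y*z + 2*z

deg p = 2.
From the axis intercepts and sections: one z-axis crossing is at z = 0; one x-axis crossing is at x = 0.
Assembling these constraints gives the stated polynomial.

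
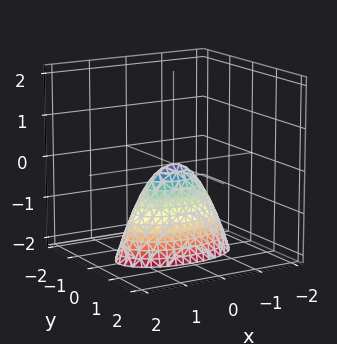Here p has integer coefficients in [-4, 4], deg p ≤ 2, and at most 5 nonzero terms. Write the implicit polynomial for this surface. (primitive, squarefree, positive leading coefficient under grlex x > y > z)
x^2 + 3*y^2 + z

(a) deg p = 2. A single bowl opening along one axis; a quadric.
(b) Symmetries: mirror symmetry x ↦ −x ⇒ only even powers of x; it's symmetric under y → −y, forcing even powers of y.
(c) From the visible intercepts: it crosses the z-axis at the gridline z = 0; it meets the x-axis at x = 0 (among the integer gridlines); it crosses the y-axis at the gridline y = 0.
(d) These observations pin down the coefficients.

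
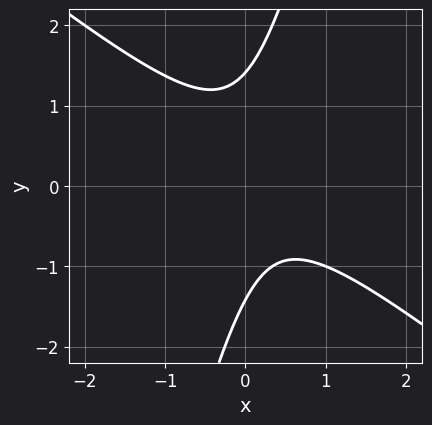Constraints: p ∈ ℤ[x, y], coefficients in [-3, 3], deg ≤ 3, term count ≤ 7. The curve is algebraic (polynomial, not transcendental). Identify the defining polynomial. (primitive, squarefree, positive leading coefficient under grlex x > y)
(a) deg p = 2. No degree-1 curve has this shape.
(b) Reading off the gridlines: the curve avoids every integer x-axis point in the box.
(c) Together with the visible shape, these determine p as stated.

3*x^2 + 3*x*y - y^2 - x + 2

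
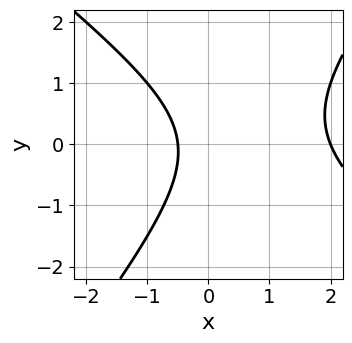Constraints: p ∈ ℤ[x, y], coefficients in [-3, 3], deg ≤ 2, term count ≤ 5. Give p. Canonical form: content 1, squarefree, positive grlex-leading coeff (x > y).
1. The degree is 2 — the shape is more complex than any degree-1 curve.
2. Against the integer gridlines: it crosses the x-axis at the gridline x = 2; the curve avoids every integer y-axis point in the box.
3. Assembling these constraints gives the stated polynomial.

2*x^2 + x*y - 2*y^2 - 3*x - 2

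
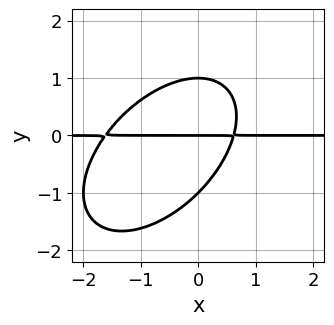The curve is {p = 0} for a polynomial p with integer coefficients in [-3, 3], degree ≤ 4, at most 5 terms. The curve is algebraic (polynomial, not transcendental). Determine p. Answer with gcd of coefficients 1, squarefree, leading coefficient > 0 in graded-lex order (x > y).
First, deg p = 3. A generic line meets the curve in up to 3 points.
Next, from the axis intercepts and sections: every point of the x-axis in the box is on the curve; the y-axis gridline crossings are at y ∈ {-1, 0, 1}.
Finally, assembling these constraints gives the stated polynomial.

x^2*y - x*y^2 + y^3 + x*y - y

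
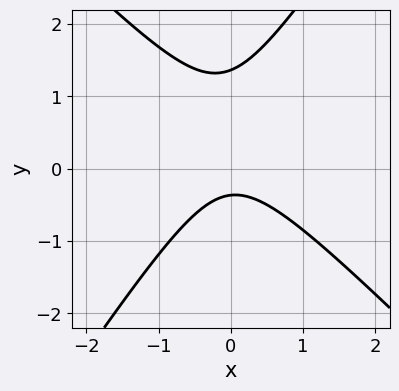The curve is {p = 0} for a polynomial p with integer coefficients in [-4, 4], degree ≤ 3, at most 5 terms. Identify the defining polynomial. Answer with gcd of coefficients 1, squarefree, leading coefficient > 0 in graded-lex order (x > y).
(a) deg p = 2.
(b) Checking where it meets the axes: the curve avoids every integer x-axis point in the box.
(c) Fitting integer coefficients to these (and the overall shape) gives p.

3*x^2 + x*y - 2*y^2 + 2*y + 1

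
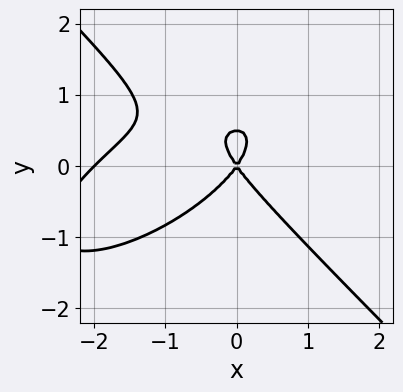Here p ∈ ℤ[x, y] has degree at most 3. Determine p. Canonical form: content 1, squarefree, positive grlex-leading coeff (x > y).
x^3 - x^2*y + 2*y^3 + 2*x^2 - y^2

(a) Degree: no degree-2 curve has this shape, so deg p = 3.
(b) Checking where it meets the axes: it crosses the y-axis at the gridline y = 0; among the integer gridlines, it crosses the x-axis at x ∈ {-2, 0}.
(c) The integer polynomial consistent with all of this is the stated p.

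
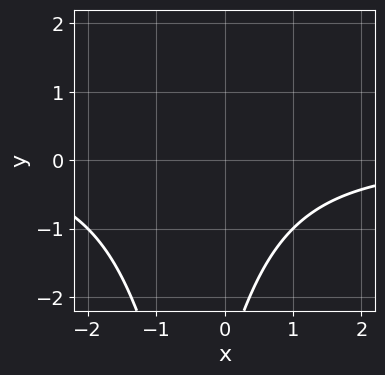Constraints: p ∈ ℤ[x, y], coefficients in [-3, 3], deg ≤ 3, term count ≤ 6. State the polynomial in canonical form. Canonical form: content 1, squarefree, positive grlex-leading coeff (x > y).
x^2*y + x*y + y + 3

The degree is 3 — no degree-2 curve has this shape.
Checking where it meets the axes: no y-intercept at any integer in the box; it misses every integer gridline on the x-axis.
Solving for integer coefficients yields p as stated.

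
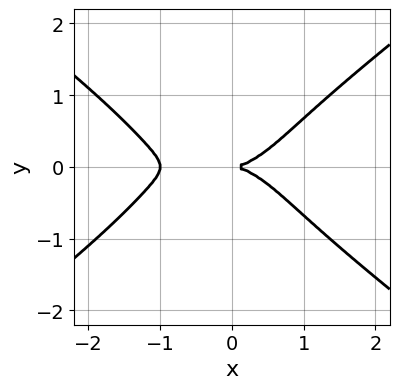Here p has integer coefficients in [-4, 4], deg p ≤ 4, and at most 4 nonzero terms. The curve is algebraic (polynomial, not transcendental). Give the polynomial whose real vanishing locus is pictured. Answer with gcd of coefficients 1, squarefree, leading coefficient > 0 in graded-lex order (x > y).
x^4 - 3*y^4 + x^3 - 3*y^2

First, deg p = 4. No degree-3 curve has this shape.
Then, symmetries: it's symmetric under y → −y, forcing even powers of y.
Next, reading off the gridlines: the x-axis gridline crossings are at x ∈ {-1, 0}; it crosses the y-axis at the gridline y = 0.
Finally, solving for integer coefficients yields p as stated.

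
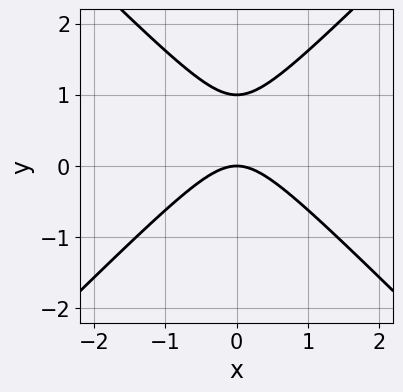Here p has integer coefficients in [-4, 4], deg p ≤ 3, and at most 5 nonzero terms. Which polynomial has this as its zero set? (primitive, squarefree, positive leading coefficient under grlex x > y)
(a) The degree is 2 — a generic line meets the curve in up to 2 points.
(b) Symmetries: the x ↦ −x reflection is a symmetry, so x appears only in even powers.
(c) Checking where it meets the axes: among the integer gridlines, it crosses the y-axis at y ∈ {0, 1}; one x-axis crossing is at x = 0.
(d) Fitting integer coefficients to these (and the overall shape) gives p.

x^2 - y^2 + y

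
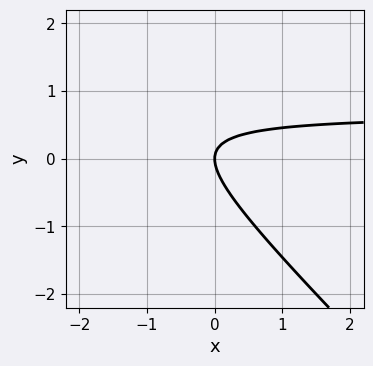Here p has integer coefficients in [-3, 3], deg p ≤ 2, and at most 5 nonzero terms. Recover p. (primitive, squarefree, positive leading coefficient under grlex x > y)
3*x*y + 3*y^2 - 2*x

Degree: no degree-1 curve has this shape, so deg p = 2.
Checking where it meets the axes: it crosses the x-axis at the gridline x = 0; it meets the y-axis at y = 0 (among the integer gridlines).
Together with the visible shape, these determine p as stated.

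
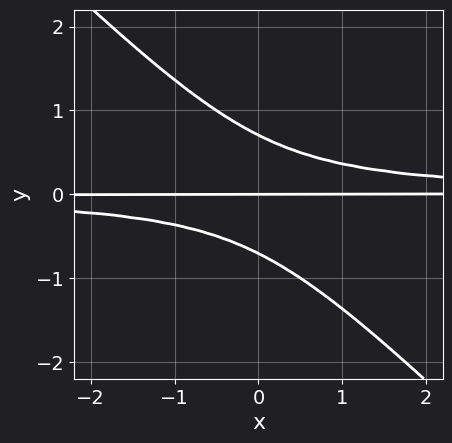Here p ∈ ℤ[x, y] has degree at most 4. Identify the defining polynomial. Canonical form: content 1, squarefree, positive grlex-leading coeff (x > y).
1. deg p = 3. The shape is more complex than any degree-2 curve.
2. From the visible intercepts: every point of the x-axis in the box is on the curve; it meets the y-axis at y = 0 (among the integer gridlines).
3. The integer polynomial consistent with all of this is the stated p.

2*x*y^2 + 2*y^3 - y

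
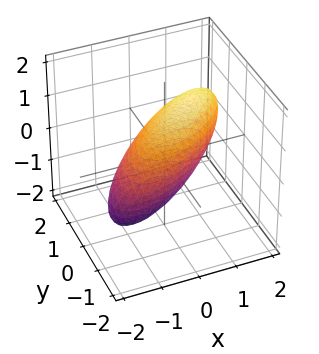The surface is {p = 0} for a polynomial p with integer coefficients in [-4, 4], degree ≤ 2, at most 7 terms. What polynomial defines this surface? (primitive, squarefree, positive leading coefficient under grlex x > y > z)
2*x^2 - 3*x*y - 2*x*z + 3*y^2 + 3*z^2 - 3

1. Degree: a generic line meets the surface in up to 2 points, so deg p = 2.
2. Observable constraints: the y-axis gridline crossings are at y ∈ {-1, 1}; the z-axis gridline crossings are at z ∈ {-1, 1}.
3. Putting this together gives p.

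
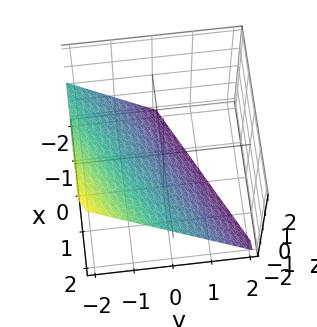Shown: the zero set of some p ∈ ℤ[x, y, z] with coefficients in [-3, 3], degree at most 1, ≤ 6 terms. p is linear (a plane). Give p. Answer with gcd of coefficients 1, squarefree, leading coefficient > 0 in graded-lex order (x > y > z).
x - 2*y - 2*z - 2

1. The degree is 1 — the surface is flat (a plane).
2. Against the integer gridlines: it crosses the z-axis at the gridline z = -1; one x-axis crossing is at x = 2; it crosses the y-axis at the gridline y = -1.
3. These observations pin down the coefficients.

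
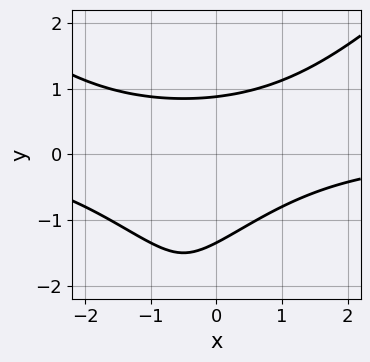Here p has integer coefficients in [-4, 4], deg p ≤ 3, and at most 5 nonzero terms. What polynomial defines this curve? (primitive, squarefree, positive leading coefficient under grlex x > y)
x^2*y - y^3 + x*y - 3*y^2 + 3

(a) The degree is 3 — a generic line meets the curve in up to 3 points.
(b) Checking where it meets the axes: it misses every integer gridline on the x-axis.
(c) These observations pin down the coefficients.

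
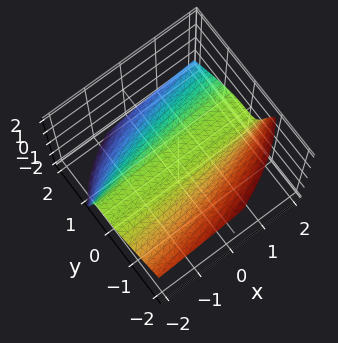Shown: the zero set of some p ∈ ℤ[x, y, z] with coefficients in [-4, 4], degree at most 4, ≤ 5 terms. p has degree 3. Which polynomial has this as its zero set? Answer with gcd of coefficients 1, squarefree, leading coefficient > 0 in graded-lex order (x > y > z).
1. The degree is 3 — no degree-2 surface has this shape.
2. Reading off the gridlines: one z-axis crossing is at z = 0; every point of the x-axis in the box is on the surface; it crosses the y-axis at the gridline y = 0.
3. Assembling these constraints gives the stated polynomial.

x*y*z + 2*y^3 + 2*y^2*z + z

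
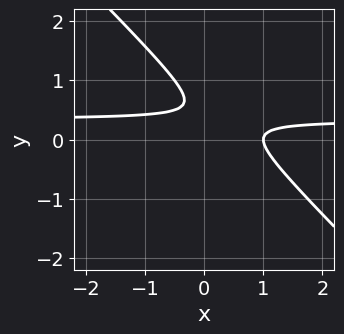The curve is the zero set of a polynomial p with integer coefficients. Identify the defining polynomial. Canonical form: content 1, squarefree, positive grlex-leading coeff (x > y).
(a) The degree is 2 — a generic line meets the curve in up to 2 points.
(b) From the axis intercepts and sections: the curve avoids every integer y-axis point in the box; one x-axis crossing is at x = 1.
(c) Assembling these constraints gives the stated polynomial.

3*x*y + 3*y^2 - x - 3*y + 1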